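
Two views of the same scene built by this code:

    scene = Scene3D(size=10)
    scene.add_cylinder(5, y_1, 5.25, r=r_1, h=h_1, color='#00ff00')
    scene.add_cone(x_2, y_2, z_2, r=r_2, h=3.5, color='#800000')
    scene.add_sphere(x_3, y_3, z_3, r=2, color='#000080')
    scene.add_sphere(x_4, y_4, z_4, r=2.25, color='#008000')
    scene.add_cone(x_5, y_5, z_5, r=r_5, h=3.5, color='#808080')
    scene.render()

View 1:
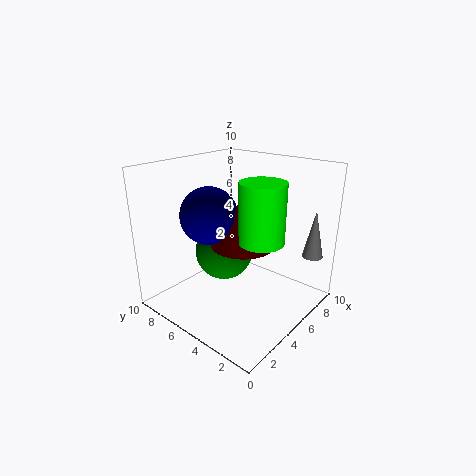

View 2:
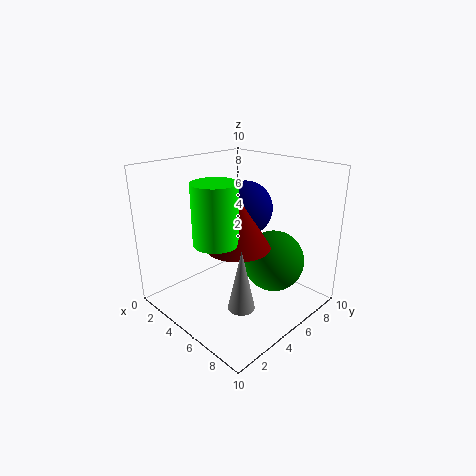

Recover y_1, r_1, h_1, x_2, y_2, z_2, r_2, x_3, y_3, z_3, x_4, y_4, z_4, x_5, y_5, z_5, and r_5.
y_1 = 3; r_1 = 1.5; h_1 = 4; x_2 = 5.25; y_2 = 4.75; z_2 = 4.5; r_2 = 2.25; x_3 = 4; y_3 = 6.75; z_3 = 6.5; x_4 = 6.25; y_4 = 7.5; z_4 = 2.75; x_5 = 9; y_5 = 1.25; z_5 = 3.25; r_5 = 0.75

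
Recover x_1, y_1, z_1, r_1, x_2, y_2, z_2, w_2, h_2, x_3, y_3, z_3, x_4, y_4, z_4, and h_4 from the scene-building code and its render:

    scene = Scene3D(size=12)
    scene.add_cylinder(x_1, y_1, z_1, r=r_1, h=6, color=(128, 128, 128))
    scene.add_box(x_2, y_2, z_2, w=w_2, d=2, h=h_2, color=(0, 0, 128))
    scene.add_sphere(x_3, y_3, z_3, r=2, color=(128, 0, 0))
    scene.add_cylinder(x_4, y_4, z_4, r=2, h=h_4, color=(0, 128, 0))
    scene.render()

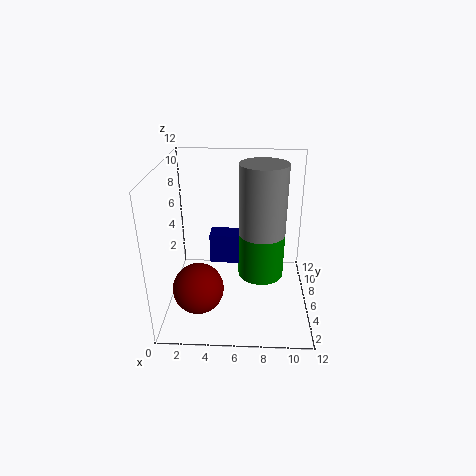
x_1 = 8, y_1 = 7, z_1 = 6, r_1 = 2, x_2 = 3, y_2 = 10, z_2 = 1, w_2 = 3, h_2 = 3, x_3 = 3, y_3 = 3, z_3 = 3, x_4 = 8, y_4 = 7, z_4 = 2, h_4 = 5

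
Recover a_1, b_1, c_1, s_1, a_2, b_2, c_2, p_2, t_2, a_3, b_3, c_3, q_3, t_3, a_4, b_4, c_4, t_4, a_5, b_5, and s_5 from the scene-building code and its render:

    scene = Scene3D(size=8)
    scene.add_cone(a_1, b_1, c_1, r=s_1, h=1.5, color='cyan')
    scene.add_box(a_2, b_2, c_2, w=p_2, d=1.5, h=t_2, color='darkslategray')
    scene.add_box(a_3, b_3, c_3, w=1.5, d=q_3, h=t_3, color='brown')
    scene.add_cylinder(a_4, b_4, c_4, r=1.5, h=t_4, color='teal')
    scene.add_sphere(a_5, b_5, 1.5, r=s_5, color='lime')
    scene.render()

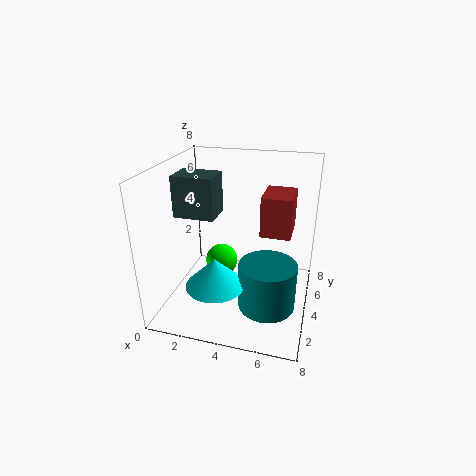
a_1 = 3.5, b_1 = 1.5, c_1 = 2.5, s_1 = 1.5, a_2 = 1.5, b_2 = 1.5, c_2 = 6, p_2 = 2, t_2 = 2, a_3 = 5.5, b_3 = 2.5, c_3 = 5, q_3 = 2, t_3 = 2, a_4 = 6, b_4 = 2.5, c_4 = 1, t_4 = 2.5, a_5 = 2.5, b_5 = 5.5, s_5 = 1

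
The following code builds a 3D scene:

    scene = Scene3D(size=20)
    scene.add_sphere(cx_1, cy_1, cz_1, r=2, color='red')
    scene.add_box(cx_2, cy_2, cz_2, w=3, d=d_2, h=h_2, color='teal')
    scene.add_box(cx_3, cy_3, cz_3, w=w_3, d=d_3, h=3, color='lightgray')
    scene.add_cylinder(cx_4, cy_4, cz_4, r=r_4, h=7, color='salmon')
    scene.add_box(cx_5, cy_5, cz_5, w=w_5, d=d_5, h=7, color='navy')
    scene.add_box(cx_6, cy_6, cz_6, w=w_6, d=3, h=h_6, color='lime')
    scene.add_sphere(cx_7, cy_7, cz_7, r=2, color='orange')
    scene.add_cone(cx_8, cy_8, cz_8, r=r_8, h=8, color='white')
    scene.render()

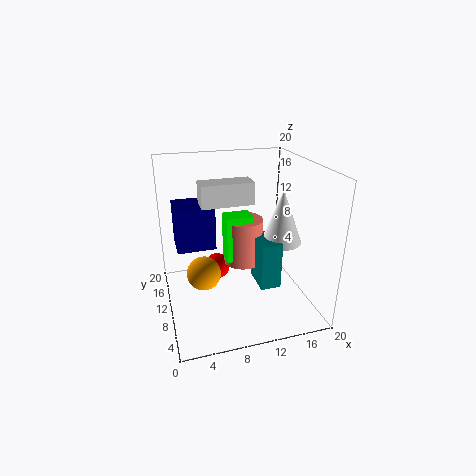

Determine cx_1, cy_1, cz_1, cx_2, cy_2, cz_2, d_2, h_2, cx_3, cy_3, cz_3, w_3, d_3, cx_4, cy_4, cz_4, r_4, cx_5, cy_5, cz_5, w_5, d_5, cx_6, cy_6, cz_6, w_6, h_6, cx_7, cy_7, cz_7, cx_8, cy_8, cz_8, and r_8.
cx_1 = 8
cy_1 = 15
cz_1 = 3
cx_2 = 13
cy_2 = 8
cz_2 = 2
d_2 = 5
h_2 = 7
cx_3 = 5
cy_3 = 9
cz_3 = 15
w_3 = 7
d_3 = 3
cx_4 = 12
cy_4 = 14
cz_4 = 4
r_4 = 3
cx_5 = 2
cy_5 = 15
cz_5 = 6
w_5 = 6
d_5 = 5
cx_6 = 9
cy_6 = 12
cz_6 = 5
w_6 = 4
h_6 = 7
cx_7 = 4
cy_7 = 4
cz_7 = 9
cx_8 = 17
cy_8 = 11
cz_8 = 8
r_8 = 3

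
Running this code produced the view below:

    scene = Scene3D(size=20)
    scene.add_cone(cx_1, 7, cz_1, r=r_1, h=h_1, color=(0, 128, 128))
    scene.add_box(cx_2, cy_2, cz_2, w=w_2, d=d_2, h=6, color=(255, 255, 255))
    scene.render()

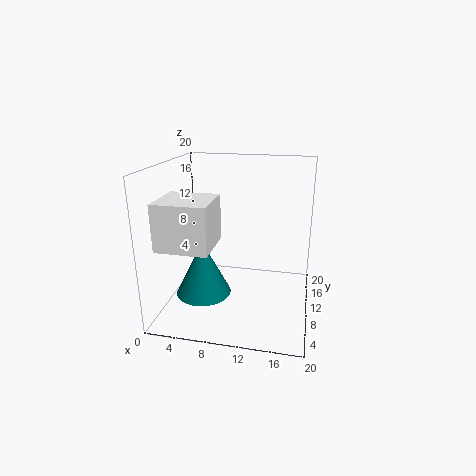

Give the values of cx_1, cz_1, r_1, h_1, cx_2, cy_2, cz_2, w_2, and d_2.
cx_1 = 5.75, cz_1 = 2.75, r_1 = 3.75, h_1 = 7.5, cx_2 = 1.25, cy_2 = 2, cz_2 = 10.5, w_2 = 6.75, d_2 = 6.5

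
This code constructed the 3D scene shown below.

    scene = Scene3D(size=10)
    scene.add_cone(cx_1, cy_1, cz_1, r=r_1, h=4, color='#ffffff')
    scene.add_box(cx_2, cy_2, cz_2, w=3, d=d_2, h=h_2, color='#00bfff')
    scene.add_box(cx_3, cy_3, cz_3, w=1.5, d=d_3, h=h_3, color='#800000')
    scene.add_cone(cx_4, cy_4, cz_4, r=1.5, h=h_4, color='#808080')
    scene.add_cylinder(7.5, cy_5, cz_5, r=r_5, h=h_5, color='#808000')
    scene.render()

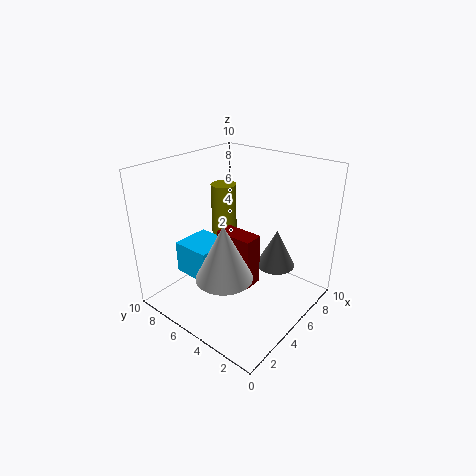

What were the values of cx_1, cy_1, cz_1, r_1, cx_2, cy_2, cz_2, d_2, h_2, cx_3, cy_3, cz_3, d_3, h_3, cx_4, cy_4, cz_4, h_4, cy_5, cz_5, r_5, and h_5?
cx_1 = 3.5, cy_1 = 5, cz_1 = 2.5, r_1 = 2, cx_2 = 3.5, cy_2 = 7, cz_2 = 1, d_2 = 3, h_2 = 2.5, cx_3 = 5.5, cy_3 = 4.5, cz_3 = 0.5, d_3 = 3, h_3 = 4, cx_4 = 8.5, cy_4 = 4, cz_4 = 1.5, h_4 = 3, cy_5 = 8.5, cz_5 = 3.5, r_5 = 1, h_5 = 4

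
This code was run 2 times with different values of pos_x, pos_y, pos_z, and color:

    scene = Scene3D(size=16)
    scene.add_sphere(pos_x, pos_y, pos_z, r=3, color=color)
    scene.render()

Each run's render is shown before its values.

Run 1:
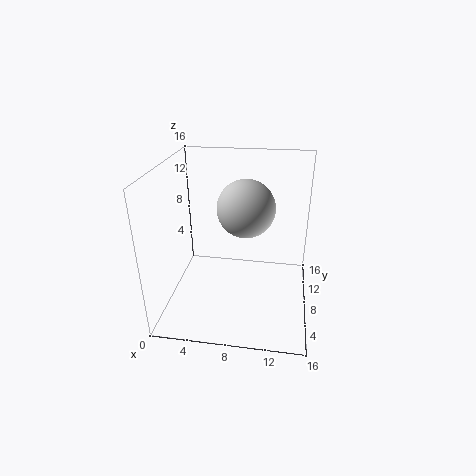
pos_x = 9
pos_y = 7
pos_z = 12
color = 'lightgray'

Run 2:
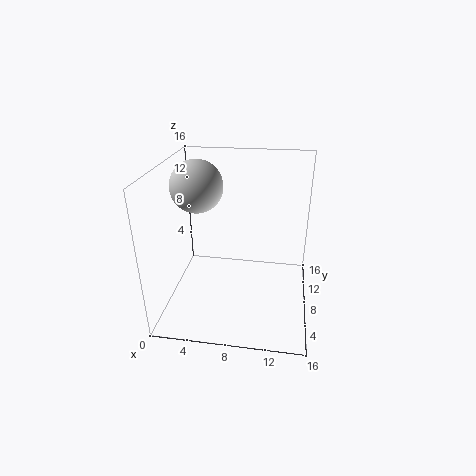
pos_x = 3
pos_y = 10
pos_z = 13
color = 'lightgray'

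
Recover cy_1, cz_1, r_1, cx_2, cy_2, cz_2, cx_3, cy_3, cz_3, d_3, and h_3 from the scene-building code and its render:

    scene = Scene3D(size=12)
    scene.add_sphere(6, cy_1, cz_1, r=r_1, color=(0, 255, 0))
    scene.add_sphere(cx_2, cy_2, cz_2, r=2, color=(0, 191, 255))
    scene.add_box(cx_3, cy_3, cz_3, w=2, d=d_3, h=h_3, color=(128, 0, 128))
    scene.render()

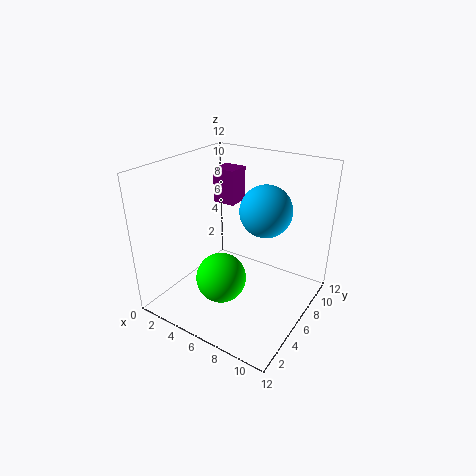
cy_1 = 3.5, cz_1 = 3.5, r_1 = 2, cx_2 = 8.5, cy_2 = 6, cz_2 = 9, cx_3 = 2.5, cy_3 = 7.5, cz_3 = 8, d_3 = 2, h_3 = 3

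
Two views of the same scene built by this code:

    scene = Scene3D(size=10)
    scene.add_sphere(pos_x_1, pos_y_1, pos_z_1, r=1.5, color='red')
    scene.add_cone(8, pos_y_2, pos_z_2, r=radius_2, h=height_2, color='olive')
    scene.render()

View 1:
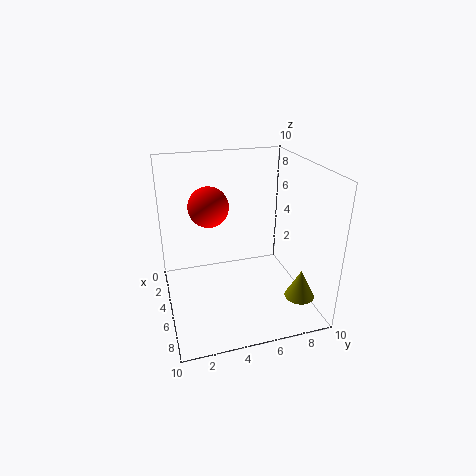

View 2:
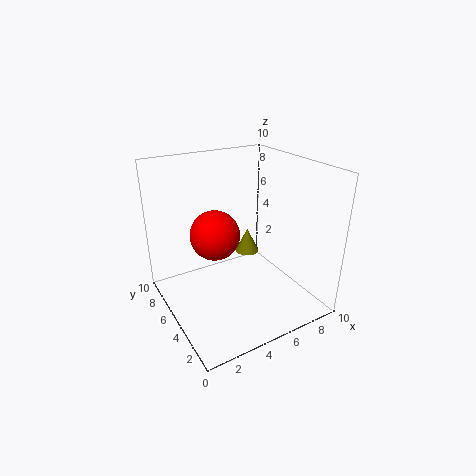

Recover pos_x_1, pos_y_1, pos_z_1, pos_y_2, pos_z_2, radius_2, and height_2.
pos_x_1 = 2.5
pos_y_1 = 3.5
pos_z_1 = 6.5
pos_y_2 = 8.5
pos_z_2 = 1.5
radius_2 = 1
height_2 = 2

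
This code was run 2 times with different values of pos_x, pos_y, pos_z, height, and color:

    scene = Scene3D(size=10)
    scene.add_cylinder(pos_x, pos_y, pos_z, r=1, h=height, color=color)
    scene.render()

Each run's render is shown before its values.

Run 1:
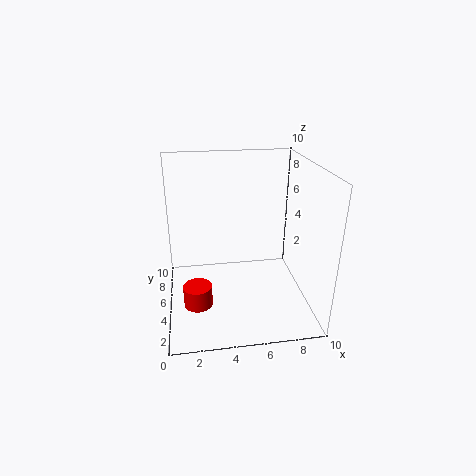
pos_x = 2
pos_y = 4
pos_z = 0.5
height = 1.5
color = 'red'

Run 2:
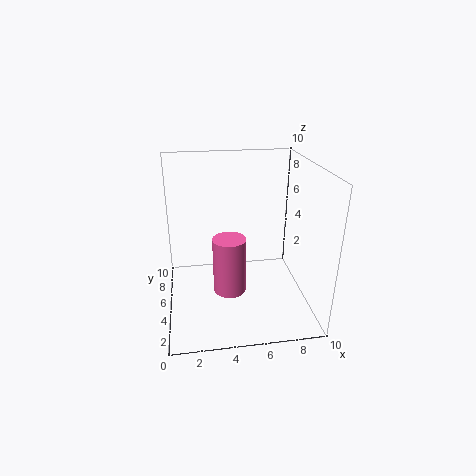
pos_x = 4
pos_y = 2
pos_z = 3
height = 3.5
color = 'hotpink'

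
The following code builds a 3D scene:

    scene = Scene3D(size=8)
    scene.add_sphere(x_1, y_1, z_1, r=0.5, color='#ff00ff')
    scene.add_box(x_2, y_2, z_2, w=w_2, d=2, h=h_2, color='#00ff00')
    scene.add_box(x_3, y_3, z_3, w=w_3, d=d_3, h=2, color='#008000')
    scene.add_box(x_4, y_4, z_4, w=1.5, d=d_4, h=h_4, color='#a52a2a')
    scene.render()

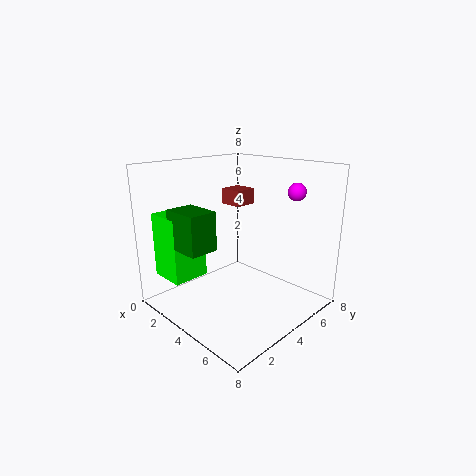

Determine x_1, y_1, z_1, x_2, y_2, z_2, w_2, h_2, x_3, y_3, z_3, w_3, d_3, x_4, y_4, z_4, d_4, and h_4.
x_1 = 6, y_1 = 6.5, z_1 = 6.5, x_2 = 1, y_2 = 0.5, z_2 = 2, w_2 = 2, h_2 = 3.5, x_3 = 2.5, y_3 = 0.5, z_3 = 4, w_3 = 2, d_3 = 1.5, x_4 = 0.5, y_4 = 6, z_4 = 5, d_4 = 1.5, h_4 = 1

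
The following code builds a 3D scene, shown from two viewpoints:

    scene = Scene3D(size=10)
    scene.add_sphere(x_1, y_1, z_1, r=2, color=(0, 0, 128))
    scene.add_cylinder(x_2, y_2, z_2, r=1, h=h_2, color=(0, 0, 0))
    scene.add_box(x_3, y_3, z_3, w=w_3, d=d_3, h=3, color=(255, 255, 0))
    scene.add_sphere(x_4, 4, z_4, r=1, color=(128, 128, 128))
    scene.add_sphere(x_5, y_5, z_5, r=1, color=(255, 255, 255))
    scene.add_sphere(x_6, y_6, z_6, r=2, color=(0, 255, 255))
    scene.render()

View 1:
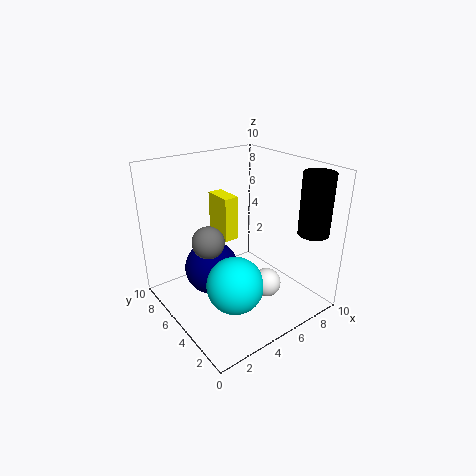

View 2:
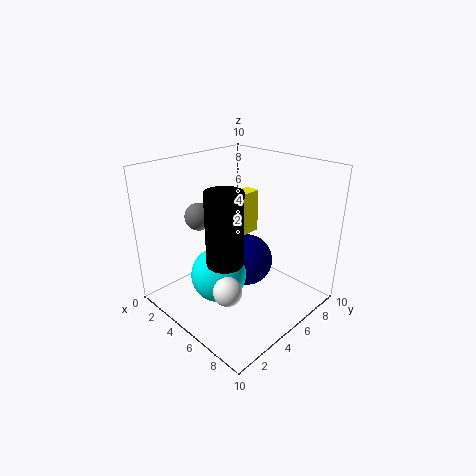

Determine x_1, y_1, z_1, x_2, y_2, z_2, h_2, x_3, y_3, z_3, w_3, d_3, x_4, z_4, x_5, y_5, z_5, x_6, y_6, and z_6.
x_1 = 4
y_1 = 7
z_1 = 2
x_2 = 8
y_2 = 1
z_2 = 6
h_2 = 4
x_3 = 4
y_3 = 5
z_3 = 5
w_3 = 1
d_3 = 2
x_4 = 2
z_4 = 6
x_5 = 6
y_5 = 3
z_5 = 2
x_6 = 4
y_6 = 4
z_6 = 2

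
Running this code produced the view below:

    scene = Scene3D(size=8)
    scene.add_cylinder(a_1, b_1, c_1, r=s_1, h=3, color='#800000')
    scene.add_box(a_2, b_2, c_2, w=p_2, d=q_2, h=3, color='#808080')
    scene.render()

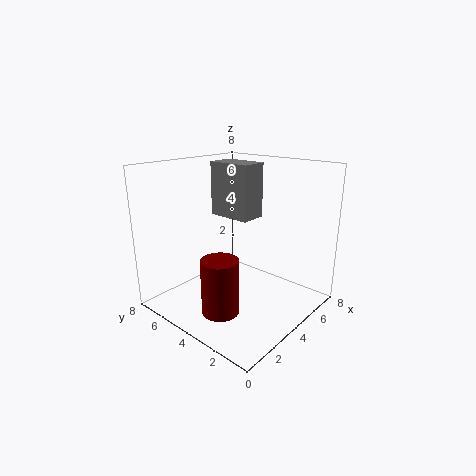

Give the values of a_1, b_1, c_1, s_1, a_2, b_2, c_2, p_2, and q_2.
a_1 = 2
b_1 = 3.5
c_1 = 0.5
s_1 = 1
a_2 = 4
b_2 = 3.5
c_2 = 5
p_2 = 1.5
q_2 = 2.5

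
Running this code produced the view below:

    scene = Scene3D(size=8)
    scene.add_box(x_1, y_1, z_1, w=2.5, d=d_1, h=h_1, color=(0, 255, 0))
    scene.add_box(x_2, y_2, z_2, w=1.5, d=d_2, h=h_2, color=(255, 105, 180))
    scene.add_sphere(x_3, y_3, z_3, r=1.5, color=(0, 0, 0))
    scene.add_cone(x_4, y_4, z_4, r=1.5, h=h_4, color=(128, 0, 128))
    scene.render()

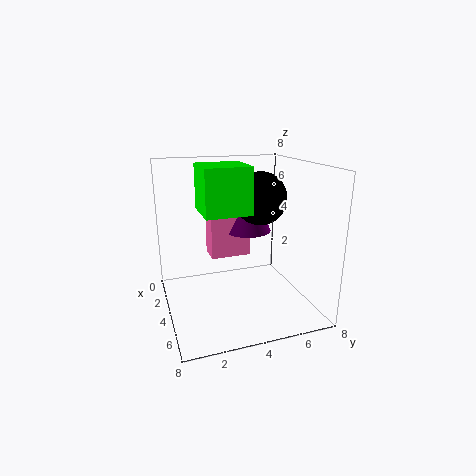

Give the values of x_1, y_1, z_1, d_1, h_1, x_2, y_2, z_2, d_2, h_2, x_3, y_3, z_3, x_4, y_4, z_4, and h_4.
x_1 = 2.5
y_1 = 2
z_1 = 5.5
d_1 = 2.5
h_1 = 2.5
x_2 = 0.5
y_2 = 3
z_2 = 2
d_2 = 2.5
h_2 = 3.5
x_3 = 3.5
y_3 = 5.5
z_3 = 6
x_4 = 1.5
y_4 = 5.5
z_4 = 3.5
h_4 = 3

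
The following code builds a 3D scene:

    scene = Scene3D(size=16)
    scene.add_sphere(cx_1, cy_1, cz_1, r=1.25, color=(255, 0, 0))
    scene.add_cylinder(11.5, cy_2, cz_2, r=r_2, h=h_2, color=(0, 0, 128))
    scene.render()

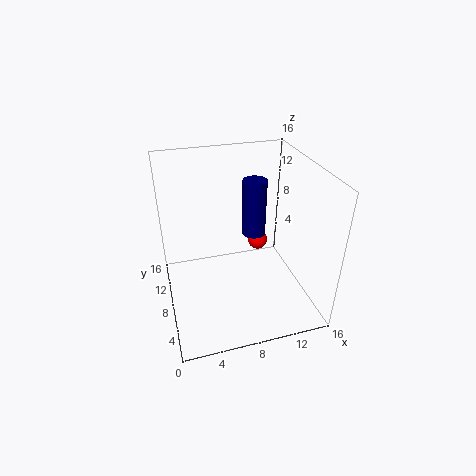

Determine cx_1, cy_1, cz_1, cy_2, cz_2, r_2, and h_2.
cx_1 = 12; cy_1 = 12.5; cz_1 = 4.25; cy_2 = 12.75; cz_2 = 5.25; r_2 = 1.5; h_2 = 7.25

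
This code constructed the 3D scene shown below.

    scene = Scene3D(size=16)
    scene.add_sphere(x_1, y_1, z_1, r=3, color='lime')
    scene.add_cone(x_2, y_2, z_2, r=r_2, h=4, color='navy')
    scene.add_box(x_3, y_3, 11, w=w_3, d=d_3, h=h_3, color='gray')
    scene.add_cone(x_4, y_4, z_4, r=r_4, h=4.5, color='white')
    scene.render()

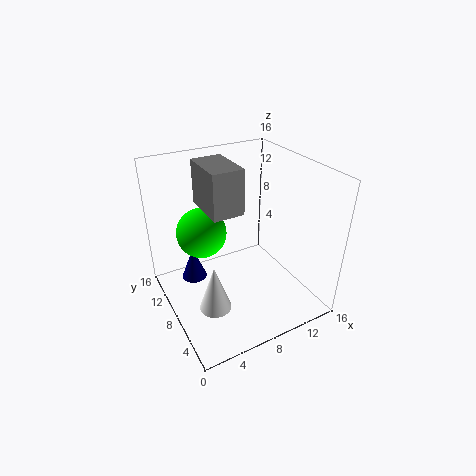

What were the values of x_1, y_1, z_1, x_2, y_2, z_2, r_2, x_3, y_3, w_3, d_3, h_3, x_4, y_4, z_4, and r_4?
x_1 = 5.5, y_1 = 12.5, z_1 = 7, x_2 = 4, y_2 = 12, z_2 = 1.5, r_2 = 1.5, x_3 = 5, y_3 = 7.5, w_3 = 3.5, d_3 = 5.5, h_3 = 5, x_4 = 2.5, y_4 = 2.5, z_4 = 5, r_4 = 1.5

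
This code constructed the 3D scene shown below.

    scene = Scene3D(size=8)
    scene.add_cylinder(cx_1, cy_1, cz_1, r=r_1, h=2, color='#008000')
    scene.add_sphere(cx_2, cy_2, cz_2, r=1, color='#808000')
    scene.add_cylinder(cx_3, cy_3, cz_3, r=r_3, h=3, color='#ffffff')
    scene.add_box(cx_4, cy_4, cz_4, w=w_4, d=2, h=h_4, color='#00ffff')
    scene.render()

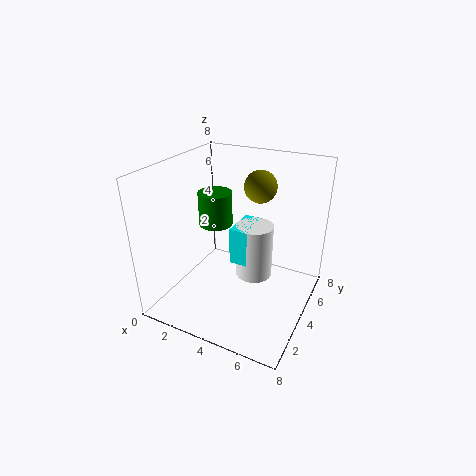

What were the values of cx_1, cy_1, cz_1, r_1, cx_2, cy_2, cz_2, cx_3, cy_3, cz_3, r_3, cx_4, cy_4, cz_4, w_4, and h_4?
cx_1 = 2, cy_1 = 5, cz_1 = 4, r_1 = 1, cx_2 = 4, cy_2 = 7, cz_2 = 6, cx_3 = 5, cy_3 = 4, cz_3 = 2, r_3 = 1, cx_4 = 4, cy_4 = 3, cz_4 = 3, w_4 = 1, h_4 = 2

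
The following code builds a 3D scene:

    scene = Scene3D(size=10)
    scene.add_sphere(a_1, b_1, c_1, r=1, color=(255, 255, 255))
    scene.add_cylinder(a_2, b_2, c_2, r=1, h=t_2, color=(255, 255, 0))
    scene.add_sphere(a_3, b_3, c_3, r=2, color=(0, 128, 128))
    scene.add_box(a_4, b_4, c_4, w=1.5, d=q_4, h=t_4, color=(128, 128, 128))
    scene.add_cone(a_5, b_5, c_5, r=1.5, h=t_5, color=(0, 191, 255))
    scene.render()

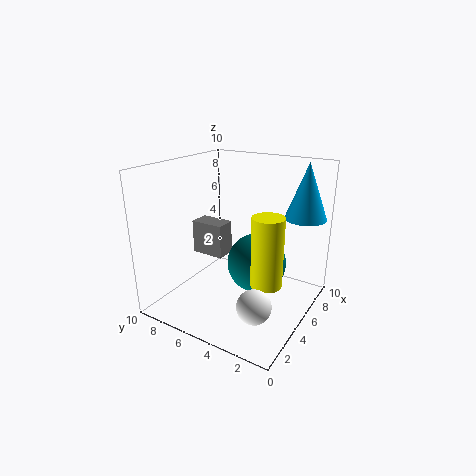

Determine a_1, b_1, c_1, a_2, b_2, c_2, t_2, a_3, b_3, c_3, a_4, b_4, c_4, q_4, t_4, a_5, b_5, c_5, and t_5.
a_1 = 1; b_1 = 1.5; c_1 = 3; a_2 = 3.5; b_2 = 2; c_2 = 3; t_2 = 4.5; a_3 = 5; b_3 = 3.5; c_3 = 3.5; a_4 = 5; b_4 = 6.5; c_4 = 3; q_4 = 2.5; t_4 = 2.5; a_5 = 8.5; b_5 = 1.5; c_5 = 6; t_5 = 4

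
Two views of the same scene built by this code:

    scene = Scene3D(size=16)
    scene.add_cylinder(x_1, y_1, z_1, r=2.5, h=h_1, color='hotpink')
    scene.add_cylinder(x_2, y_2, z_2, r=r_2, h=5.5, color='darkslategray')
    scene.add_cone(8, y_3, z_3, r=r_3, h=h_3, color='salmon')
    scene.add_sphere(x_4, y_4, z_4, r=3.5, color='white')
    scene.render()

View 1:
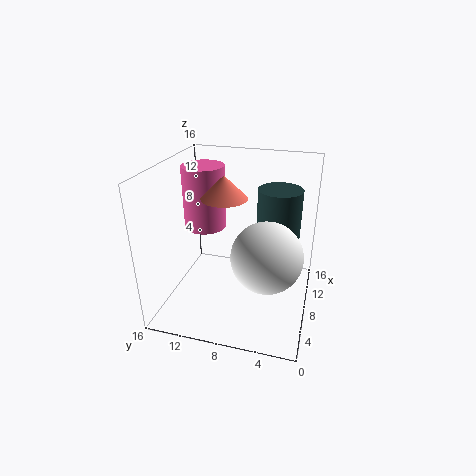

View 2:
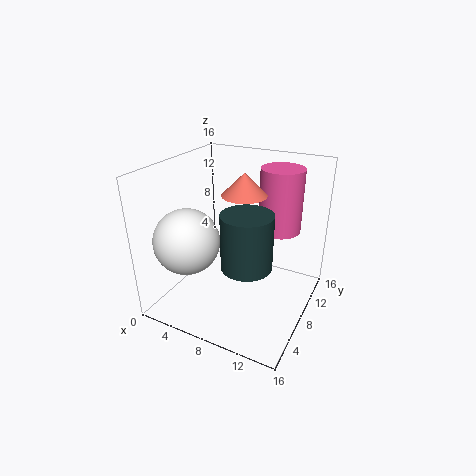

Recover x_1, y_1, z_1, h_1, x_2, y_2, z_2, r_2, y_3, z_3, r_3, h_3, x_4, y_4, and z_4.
x_1 = 11, y_1 = 13, z_1 = 7.5, h_1 = 7.5, x_2 = 11, y_2 = 4, z_2 = 7.5, r_2 = 2.5, y_3 = 9.5, z_3 = 12.5, r_3 = 2.5, h_3 = 2.5, x_4 = 4, y_4 = 4, z_4 = 8.5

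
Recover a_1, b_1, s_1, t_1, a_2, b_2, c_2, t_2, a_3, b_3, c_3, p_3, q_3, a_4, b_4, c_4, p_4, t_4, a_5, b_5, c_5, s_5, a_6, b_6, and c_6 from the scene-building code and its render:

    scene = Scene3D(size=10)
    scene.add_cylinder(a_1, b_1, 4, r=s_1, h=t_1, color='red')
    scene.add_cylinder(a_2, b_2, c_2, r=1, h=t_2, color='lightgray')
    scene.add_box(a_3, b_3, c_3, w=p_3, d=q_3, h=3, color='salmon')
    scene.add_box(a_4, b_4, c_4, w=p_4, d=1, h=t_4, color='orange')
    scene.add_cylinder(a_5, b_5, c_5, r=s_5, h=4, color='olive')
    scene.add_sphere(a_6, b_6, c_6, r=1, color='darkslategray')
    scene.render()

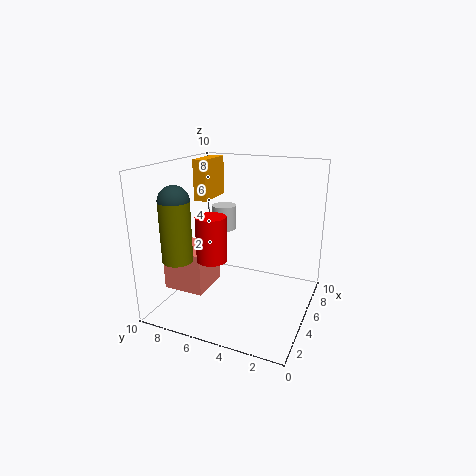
a_1 = 3, b_1 = 6, s_1 = 1, t_1 = 3, a_2 = 9, b_2 = 8, c_2 = 4, t_2 = 2, a_3 = 3, b_3 = 7, c_3 = 1, p_3 = 3, q_3 = 3, a_4 = 6, b_4 = 8, c_4 = 7, p_4 = 3, t_4 = 3, a_5 = 2, b_5 = 8, c_5 = 4, s_5 = 1, a_6 = 2, b_6 = 8, c_6 = 8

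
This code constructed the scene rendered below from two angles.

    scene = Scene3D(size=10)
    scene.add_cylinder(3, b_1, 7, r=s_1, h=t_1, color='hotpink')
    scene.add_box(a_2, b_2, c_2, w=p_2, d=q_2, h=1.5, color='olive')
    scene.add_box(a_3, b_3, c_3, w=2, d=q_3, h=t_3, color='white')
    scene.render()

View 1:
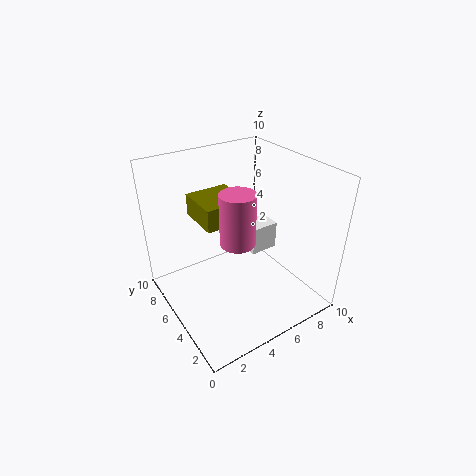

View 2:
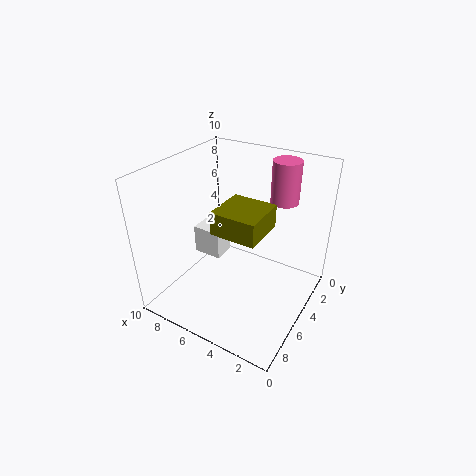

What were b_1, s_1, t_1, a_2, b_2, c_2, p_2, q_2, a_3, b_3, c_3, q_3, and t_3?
b_1 = 2; s_1 = 1; t_1 = 3; a_2 = 2.5; b_2 = 4.5; c_2 = 6.5; p_2 = 3; q_2 = 3; a_3 = 6; b_3 = 4.5; c_3 = 3.5; q_3 = 1.5; t_3 = 2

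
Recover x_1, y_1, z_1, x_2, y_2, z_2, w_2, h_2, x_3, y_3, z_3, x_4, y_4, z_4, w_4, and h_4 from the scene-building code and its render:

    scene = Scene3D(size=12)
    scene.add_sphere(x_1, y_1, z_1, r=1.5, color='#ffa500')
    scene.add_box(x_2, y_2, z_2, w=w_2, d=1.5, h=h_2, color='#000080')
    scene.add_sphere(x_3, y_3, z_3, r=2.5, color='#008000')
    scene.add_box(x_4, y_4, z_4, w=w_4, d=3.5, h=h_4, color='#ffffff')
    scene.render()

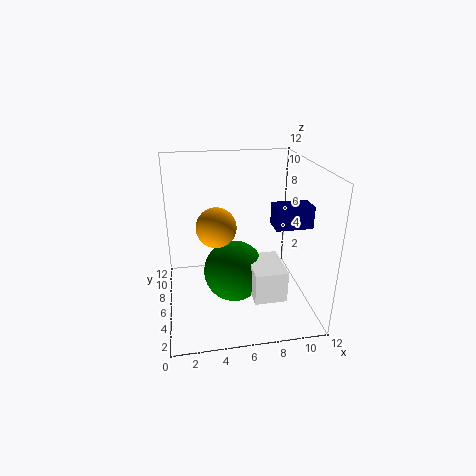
x_1 = 4; y_1 = 4; z_1 = 8; x_2 = 7.5; y_2 = 0.5; z_2 = 9; w_2 = 2.5; h_2 = 1.5; x_3 = 5.5; y_3 = 5; z_3 = 3.5; x_4 = 6.5; y_4 = 1.5; z_4 = 2.5; w_4 = 2.5; h_4 = 2.5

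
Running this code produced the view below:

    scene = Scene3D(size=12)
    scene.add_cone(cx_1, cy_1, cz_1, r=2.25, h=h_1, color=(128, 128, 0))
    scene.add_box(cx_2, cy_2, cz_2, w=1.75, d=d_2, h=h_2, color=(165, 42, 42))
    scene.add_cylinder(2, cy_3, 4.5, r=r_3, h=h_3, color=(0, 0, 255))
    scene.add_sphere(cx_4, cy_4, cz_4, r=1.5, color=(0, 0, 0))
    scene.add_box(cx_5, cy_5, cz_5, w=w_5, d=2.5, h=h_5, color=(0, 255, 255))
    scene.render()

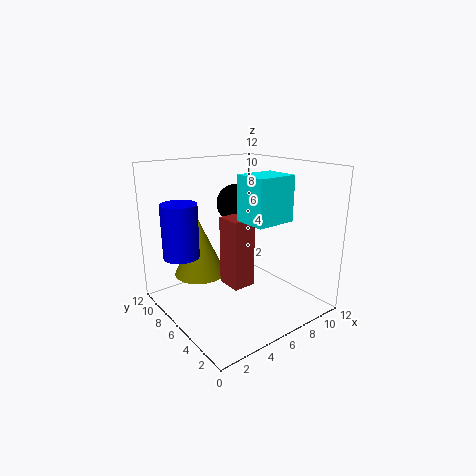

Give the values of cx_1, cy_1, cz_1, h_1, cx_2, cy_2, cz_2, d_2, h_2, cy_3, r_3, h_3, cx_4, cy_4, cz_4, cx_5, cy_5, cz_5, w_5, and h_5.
cx_1 = 4; cy_1 = 9; cz_1 = 2.25; h_1 = 5; cx_2 = 3.5; cy_2 = 3; cz_2 = 3.25; d_2 = 2; h_2 = 5.25; cy_3 = 8.5; r_3 = 1.5; h_3 = 4.5; cx_4 = 5.75; cy_4 = 6; cz_4 = 9; cx_5 = 4; cy_5 = 1; cz_5 = 8.5; w_5 = 3; h_5 = 3.25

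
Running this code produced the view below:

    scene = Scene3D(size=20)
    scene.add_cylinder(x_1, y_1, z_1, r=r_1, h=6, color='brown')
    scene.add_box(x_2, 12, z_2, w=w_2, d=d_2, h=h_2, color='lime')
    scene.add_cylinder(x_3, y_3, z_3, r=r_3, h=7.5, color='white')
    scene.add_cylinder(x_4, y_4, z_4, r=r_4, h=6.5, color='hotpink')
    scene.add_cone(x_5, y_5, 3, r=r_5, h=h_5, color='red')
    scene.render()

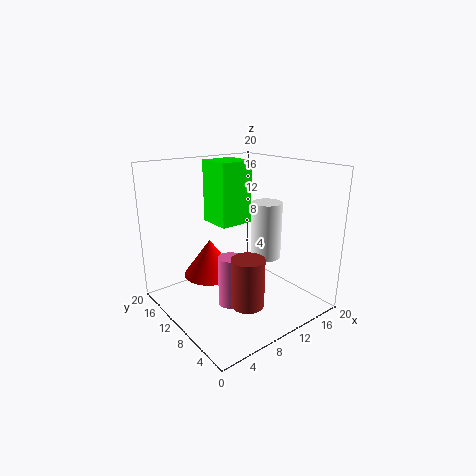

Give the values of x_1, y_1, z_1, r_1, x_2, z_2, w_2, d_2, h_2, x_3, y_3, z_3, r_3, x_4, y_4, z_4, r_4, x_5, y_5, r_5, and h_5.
x_1 = 6
y_1 = 3
z_1 = 4.5
r_1 = 2
x_2 = 9
z_2 = 11
w_2 = 5
d_2 = 5
h_2 = 9
x_3 = 12
y_3 = 6.5
z_3 = 8
r_3 = 2
x_4 = 6
y_4 = 6.5
z_4 = 3
r_4 = 1.5
x_5 = 8.5
y_5 = 15
r_5 = 4
h_5 = 5.5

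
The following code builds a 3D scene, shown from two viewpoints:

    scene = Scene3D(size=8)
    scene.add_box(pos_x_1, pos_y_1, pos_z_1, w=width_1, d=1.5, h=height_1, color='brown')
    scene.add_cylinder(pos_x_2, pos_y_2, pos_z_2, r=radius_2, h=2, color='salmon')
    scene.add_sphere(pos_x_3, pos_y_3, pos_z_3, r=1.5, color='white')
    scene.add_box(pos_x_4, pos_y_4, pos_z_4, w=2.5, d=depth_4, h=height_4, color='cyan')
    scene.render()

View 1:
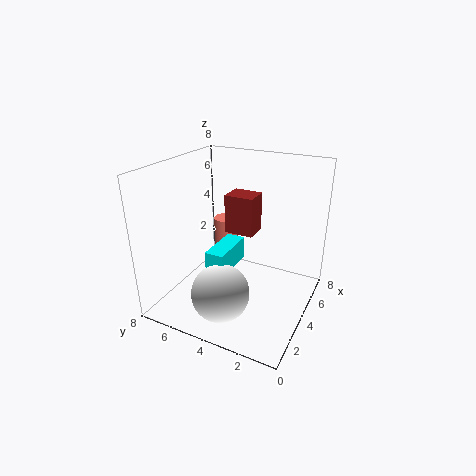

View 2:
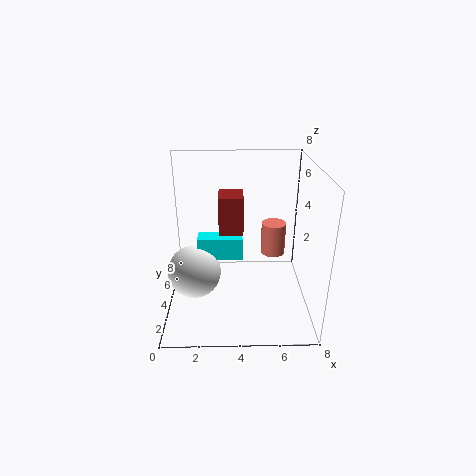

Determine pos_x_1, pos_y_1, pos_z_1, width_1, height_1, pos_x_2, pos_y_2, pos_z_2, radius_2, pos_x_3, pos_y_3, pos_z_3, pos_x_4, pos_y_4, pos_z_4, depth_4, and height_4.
pos_x_1 = 3, pos_y_1 = 2.75, pos_z_1 = 4.75, width_1 = 1.25, height_1 = 2, pos_x_2 = 6.25, pos_y_2 = 6, pos_z_2 = 2, radius_2 = 0.75, pos_x_3 = 1.5, pos_y_3 = 3.75, pos_z_3 = 2, pos_x_4 = 1.75, pos_y_4 = 3.75, pos_z_4 = 2.75, depth_4 = 1, height_4 = 1.25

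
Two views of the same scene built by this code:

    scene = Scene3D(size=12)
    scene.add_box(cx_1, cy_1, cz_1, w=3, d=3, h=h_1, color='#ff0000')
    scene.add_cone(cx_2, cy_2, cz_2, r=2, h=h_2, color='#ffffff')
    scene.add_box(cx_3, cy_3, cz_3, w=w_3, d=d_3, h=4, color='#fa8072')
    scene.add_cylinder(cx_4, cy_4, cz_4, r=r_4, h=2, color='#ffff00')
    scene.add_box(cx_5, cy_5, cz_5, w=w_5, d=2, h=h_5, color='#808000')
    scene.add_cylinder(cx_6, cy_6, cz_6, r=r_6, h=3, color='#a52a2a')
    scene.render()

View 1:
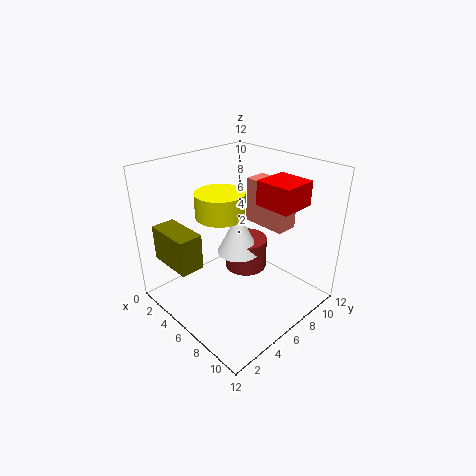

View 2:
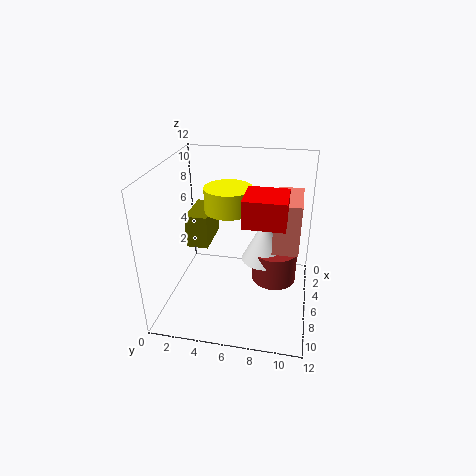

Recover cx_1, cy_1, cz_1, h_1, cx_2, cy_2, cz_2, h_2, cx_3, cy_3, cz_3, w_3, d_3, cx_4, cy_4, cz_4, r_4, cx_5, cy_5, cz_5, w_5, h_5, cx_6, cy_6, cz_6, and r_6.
cx_1 = 7; cy_1 = 7; cz_1 = 9; h_1 = 2; cx_2 = 4; cy_2 = 8; cz_2 = 3; h_2 = 4; cx_3 = 4; cy_3 = 9; cz_3 = 6; w_3 = 4; d_3 = 2; cx_4 = 5; cy_4 = 5; cz_4 = 8; r_4 = 2; cx_5 = 1; cy_5 = 1; cz_5 = 4; w_5 = 4; h_5 = 3; cx_6 = 4; cy_6 = 9; cz_6 = 1; r_6 = 2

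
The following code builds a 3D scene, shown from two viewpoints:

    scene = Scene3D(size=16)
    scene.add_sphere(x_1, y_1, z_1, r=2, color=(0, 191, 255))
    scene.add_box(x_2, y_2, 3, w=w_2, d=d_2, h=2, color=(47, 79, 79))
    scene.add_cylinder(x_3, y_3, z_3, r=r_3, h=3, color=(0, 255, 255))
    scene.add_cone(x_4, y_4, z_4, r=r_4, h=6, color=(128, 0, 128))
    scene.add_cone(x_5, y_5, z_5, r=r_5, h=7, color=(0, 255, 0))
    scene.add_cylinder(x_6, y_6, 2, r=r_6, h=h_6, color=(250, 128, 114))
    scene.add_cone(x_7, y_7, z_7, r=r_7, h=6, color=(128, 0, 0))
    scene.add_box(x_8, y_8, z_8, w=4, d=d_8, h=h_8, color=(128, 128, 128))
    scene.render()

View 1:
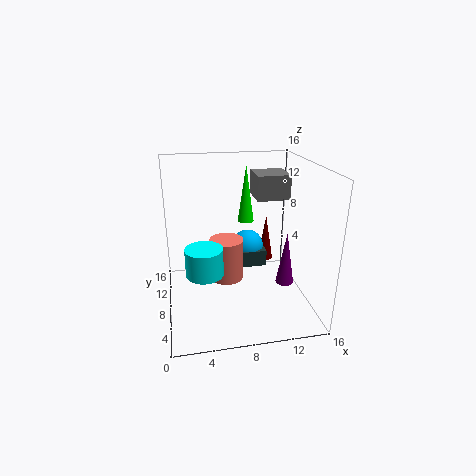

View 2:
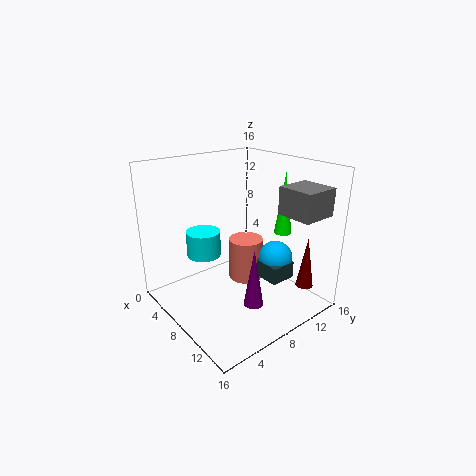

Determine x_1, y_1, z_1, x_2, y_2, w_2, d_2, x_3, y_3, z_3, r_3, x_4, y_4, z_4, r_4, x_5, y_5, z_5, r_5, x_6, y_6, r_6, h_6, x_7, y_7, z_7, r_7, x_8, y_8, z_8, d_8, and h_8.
x_1 = 10, y_1 = 12, z_1 = 5, x_2 = 8, y_2 = 10, w_2 = 4, d_2 = 3, x_3 = 4, y_3 = 6, z_3 = 5, r_3 = 2, x_4 = 13, y_4 = 6, z_4 = 3, r_4 = 1, x_5 = 10, y_5 = 13, z_5 = 8, r_5 = 1, x_6 = 7, y_6 = 10, r_6 = 2, h_6 = 5, x_7 = 13, y_7 = 14, z_7 = 2, r_7 = 1, x_8 = 11, y_8 = 11, z_8 = 11, d_8 = 4, h_8 = 3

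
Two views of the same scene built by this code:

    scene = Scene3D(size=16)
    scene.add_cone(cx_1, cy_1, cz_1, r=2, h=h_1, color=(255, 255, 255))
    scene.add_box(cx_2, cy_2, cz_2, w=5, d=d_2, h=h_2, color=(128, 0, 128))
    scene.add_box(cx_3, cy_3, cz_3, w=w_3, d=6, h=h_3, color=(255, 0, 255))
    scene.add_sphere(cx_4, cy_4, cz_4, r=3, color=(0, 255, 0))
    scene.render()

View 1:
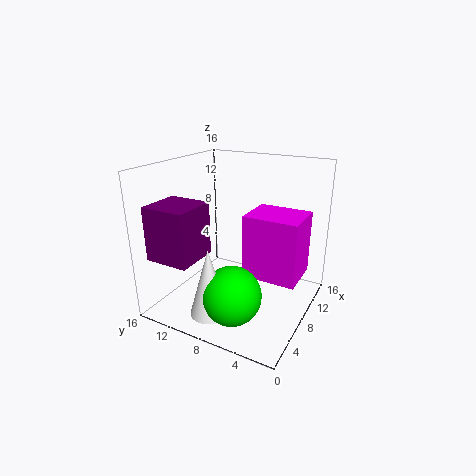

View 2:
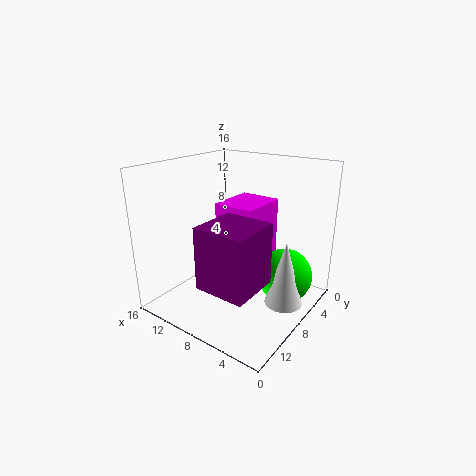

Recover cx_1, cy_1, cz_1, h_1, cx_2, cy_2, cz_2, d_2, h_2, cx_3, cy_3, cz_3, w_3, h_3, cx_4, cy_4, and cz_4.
cx_1 = 2, cy_1 = 8, cz_1 = 2, h_1 = 7, cx_2 = 2, cy_2 = 11, cz_2 = 6, d_2 = 5, h_2 = 6, cx_3 = 7, cy_3 = 1, cz_3 = 4, w_3 = 5, h_3 = 7, cx_4 = 3, cy_4 = 6, cz_4 = 4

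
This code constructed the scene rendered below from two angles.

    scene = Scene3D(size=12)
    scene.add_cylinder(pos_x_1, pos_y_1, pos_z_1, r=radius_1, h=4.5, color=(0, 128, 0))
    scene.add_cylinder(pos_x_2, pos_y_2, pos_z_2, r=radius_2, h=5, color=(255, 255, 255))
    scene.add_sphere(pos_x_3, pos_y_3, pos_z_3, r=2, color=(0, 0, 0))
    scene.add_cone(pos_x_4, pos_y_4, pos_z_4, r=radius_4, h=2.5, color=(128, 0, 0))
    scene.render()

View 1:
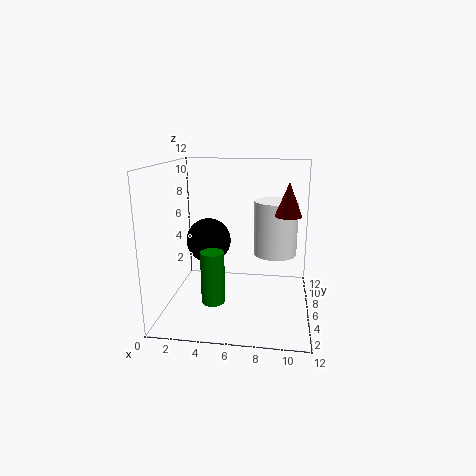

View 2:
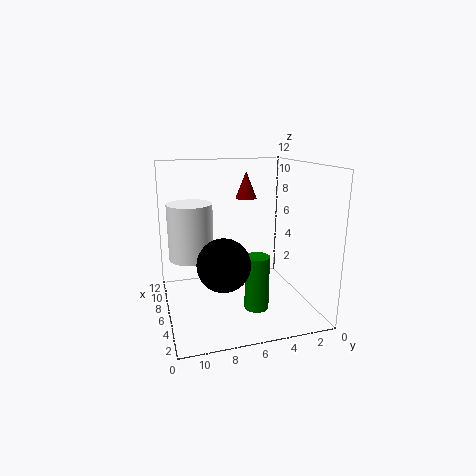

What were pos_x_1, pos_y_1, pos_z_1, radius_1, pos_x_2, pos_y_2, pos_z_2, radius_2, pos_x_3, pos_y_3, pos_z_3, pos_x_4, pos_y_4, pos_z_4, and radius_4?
pos_x_1 = 4
pos_y_1 = 5
pos_z_1 = 0.5
radius_1 = 1
pos_x_2 = 9
pos_y_2 = 9.5
pos_z_2 = 3.5
radius_2 = 2
pos_x_3 = 3
pos_y_3 = 8
pos_z_3 = 5
pos_x_4 = 10
pos_y_4 = 4
pos_z_4 = 8.5
radius_4 = 1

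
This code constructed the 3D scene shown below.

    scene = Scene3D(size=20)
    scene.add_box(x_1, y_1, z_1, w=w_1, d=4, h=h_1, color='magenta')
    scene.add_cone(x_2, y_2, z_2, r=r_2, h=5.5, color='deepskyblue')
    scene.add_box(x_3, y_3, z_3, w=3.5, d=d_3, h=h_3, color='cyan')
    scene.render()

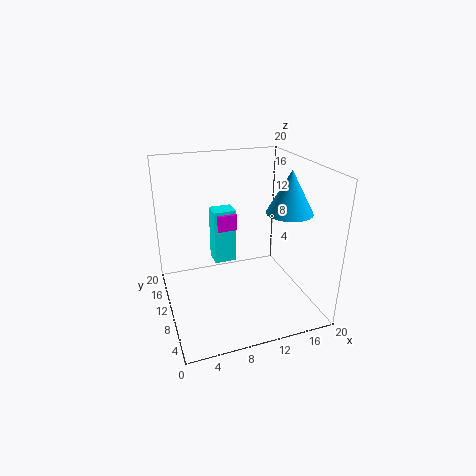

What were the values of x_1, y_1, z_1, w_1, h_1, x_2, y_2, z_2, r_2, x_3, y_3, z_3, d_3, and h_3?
x_1 = 8.5, y_1 = 14.5, z_1 = 9, w_1 = 3, h_1 = 2.5, x_2 = 15.5, y_2 = 6, z_2 = 14.5, r_2 = 3, x_3 = 8, y_3 = 15, z_3 = 3.5, d_3 = 3, h_3 = 8.5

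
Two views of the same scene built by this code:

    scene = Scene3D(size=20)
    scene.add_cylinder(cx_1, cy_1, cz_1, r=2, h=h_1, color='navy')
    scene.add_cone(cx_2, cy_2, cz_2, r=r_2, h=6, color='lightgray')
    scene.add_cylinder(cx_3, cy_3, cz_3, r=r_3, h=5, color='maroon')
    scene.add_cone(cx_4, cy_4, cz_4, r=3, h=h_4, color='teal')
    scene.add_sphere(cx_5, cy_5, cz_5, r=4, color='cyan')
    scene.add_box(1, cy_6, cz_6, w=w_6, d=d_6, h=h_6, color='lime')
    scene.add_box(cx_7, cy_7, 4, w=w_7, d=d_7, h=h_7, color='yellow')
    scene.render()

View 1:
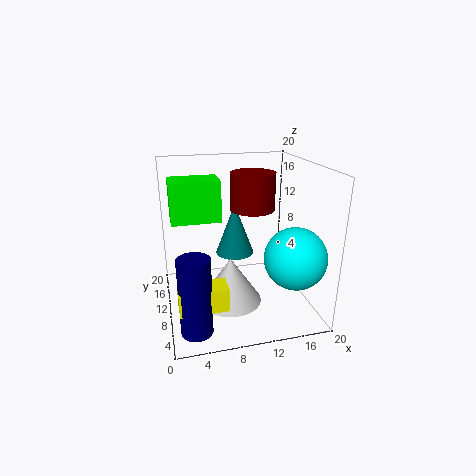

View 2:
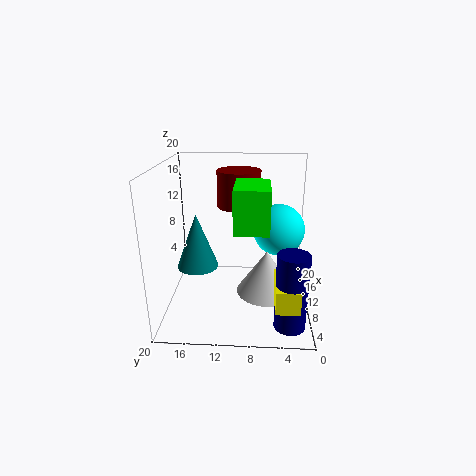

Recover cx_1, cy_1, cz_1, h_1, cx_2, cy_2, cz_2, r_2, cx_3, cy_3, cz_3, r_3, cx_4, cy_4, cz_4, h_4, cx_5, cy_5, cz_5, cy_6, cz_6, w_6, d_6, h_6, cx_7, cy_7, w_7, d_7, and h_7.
cx_1 = 3; cy_1 = 3; cz_1 = 1; h_1 = 10; cx_2 = 8; cy_2 = 6; cz_2 = 3; r_2 = 4; cx_3 = 12; cy_3 = 10; cz_3 = 14; r_3 = 3; cx_4 = 11; cy_4 = 16; cz_4 = 5; h_4 = 8; cx_5 = 16; cy_5 = 4; cz_5 = 9; cy_6 = 6; cz_6 = 14; w_6 = 6; d_6 = 4; h_6 = 5; cx_7 = 1; cy_7 = 2; w_7 = 6; d_7 = 3; h_7 = 3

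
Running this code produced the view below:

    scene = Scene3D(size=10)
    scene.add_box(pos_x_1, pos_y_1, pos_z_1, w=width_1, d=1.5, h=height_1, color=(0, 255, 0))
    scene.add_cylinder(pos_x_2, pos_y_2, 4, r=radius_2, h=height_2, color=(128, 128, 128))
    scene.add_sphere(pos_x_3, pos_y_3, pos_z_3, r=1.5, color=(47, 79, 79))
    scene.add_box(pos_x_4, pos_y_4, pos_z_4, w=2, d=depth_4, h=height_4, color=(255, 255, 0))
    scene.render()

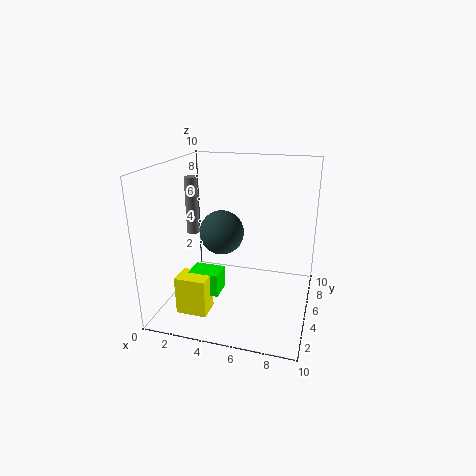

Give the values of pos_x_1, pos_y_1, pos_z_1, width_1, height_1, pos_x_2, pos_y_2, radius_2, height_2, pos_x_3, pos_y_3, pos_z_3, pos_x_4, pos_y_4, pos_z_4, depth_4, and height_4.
pos_x_1 = 2.5; pos_y_1 = 2; pos_z_1 = 2; width_1 = 2; height_1 = 1.5; pos_x_2 = 0.5; pos_y_2 = 7.5; radius_2 = 0.5; height_2 = 4.5; pos_x_3 = 4; pos_y_3 = 4.5; pos_z_3 = 5.5; pos_x_4 = 2; pos_y_4 = 1; pos_z_4 = 1; depth_4 = 1.5; height_4 = 2.5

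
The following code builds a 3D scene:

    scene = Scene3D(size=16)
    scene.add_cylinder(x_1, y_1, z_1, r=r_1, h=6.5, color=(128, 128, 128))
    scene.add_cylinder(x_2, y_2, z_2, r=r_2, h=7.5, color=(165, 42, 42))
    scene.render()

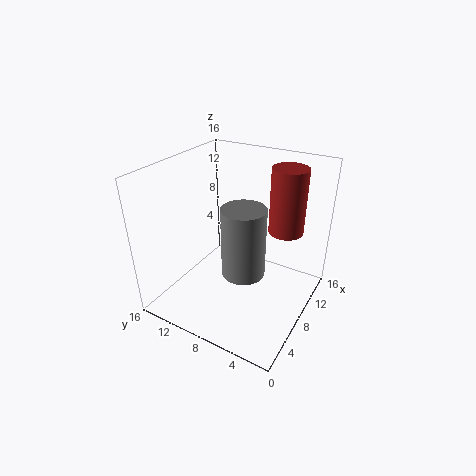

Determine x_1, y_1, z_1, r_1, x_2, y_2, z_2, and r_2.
x_1 = 3
y_1 = 4.5
z_1 = 8
r_1 = 2
x_2 = 12
y_2 = 4
z_2 = 8
r_2 = 2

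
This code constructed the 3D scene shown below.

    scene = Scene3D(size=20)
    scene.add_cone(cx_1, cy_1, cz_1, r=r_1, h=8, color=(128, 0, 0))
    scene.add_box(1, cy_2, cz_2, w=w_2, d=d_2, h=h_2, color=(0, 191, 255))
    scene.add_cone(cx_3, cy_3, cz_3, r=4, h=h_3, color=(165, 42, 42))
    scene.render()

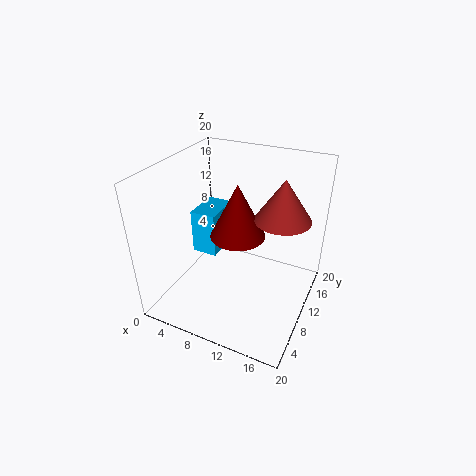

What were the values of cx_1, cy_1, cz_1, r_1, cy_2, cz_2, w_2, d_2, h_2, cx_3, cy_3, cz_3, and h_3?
cx_1 = 9, cy_1 = 12, cz_1 = 9, r_1 = 4, cy_2 = 12, cz_2 = 4, w_2 = 4, d_2 = 6, h_2 = 7, cx_3 = 15, cy_3 = 14, cz_3 = 12, h_3 = 6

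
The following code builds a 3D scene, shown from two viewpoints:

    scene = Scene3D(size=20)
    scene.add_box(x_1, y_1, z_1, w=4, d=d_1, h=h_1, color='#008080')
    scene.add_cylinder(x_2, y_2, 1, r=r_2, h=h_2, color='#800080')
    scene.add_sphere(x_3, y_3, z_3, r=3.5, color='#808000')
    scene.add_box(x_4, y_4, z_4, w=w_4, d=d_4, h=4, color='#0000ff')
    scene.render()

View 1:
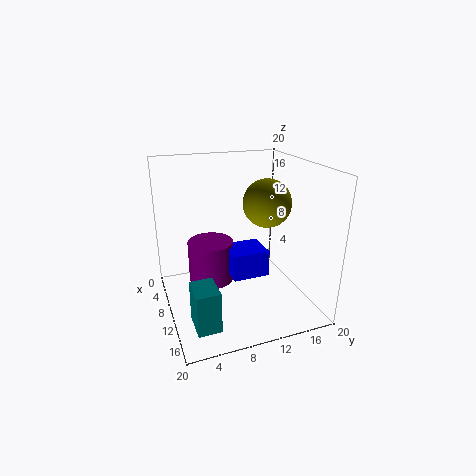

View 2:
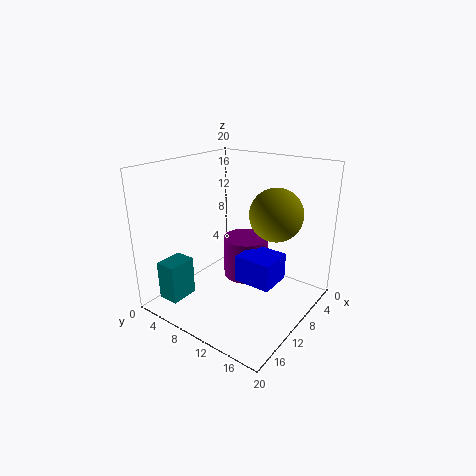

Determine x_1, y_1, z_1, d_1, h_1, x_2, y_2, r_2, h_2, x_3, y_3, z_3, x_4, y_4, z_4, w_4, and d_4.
x_1 = 14
y_1 = 2
z_1 = 1.5
d_1 = 3
h_1 = 5.5
x_2 = 4.5
y_2 = 7.5
r_2 = 3.5
h_2 = 6.5
x_3 = 8.5
y_3 = 15
z_3 = 14
x_4 = 5
y_4 = 9.5
z_4 = 3
w_4 = 5
d_4 = 5.5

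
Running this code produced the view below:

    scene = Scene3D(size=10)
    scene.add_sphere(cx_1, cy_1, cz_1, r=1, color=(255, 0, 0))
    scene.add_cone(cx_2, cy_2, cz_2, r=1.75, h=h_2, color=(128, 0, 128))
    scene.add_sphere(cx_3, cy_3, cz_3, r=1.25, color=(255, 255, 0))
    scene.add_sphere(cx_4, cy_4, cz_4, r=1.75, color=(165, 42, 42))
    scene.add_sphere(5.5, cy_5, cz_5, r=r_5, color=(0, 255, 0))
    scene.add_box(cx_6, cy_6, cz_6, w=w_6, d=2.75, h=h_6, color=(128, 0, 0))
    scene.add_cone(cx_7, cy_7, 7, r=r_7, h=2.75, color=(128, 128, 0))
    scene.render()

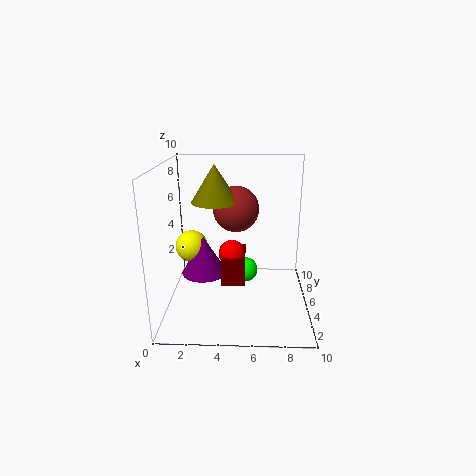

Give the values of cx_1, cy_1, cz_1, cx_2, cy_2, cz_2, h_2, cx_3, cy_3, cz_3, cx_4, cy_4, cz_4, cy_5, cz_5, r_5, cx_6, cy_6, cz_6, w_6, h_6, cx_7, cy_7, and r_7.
cx_1 = 4.5; cy_1 = 6.25; cz_1 = 3.25; cx_2 = 2.25; cy_2 = 7; cz_2 = 1.25; h_2 = 3; cx_3 = 1.25; cy_3 = 7.5; cz_3 = 3.25; cx_4 = 4.75; cy_4 = 7.75; cz_4 = 6.25; cy_5 = 8; cz_5 = 1; r_5 = 1; cx_6 = 3.75; cy_6 = 5.25; cz_6 = 1; w_6 = 1.75; h_6 = 2.25; cx_7 = 3.25; cy_7 = 7; r_7 = 1.75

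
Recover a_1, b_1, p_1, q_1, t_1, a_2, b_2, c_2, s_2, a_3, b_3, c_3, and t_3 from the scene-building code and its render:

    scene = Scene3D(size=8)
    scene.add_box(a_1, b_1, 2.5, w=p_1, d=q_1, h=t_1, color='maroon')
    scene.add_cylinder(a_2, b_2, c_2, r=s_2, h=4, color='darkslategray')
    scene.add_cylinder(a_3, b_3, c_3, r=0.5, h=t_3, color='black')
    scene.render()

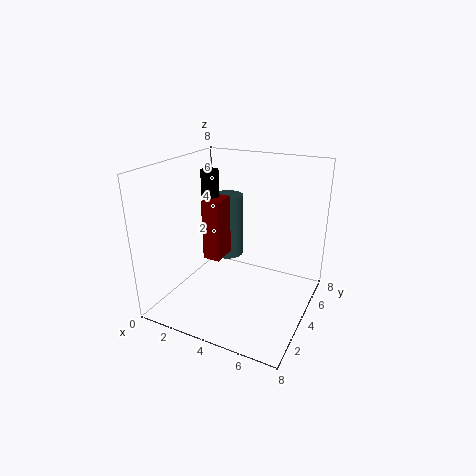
a_1 = 2, b_1 = 3.5, p_1 = 1, q_1 = 1.5, t_1 = 3.5, a_2 = 2, b_2 = 6.5, c_2 = 1.5, s_2 = 1, a_3 = 2, b_3 = 4.5, c_3 = 6, t_3 = 1.5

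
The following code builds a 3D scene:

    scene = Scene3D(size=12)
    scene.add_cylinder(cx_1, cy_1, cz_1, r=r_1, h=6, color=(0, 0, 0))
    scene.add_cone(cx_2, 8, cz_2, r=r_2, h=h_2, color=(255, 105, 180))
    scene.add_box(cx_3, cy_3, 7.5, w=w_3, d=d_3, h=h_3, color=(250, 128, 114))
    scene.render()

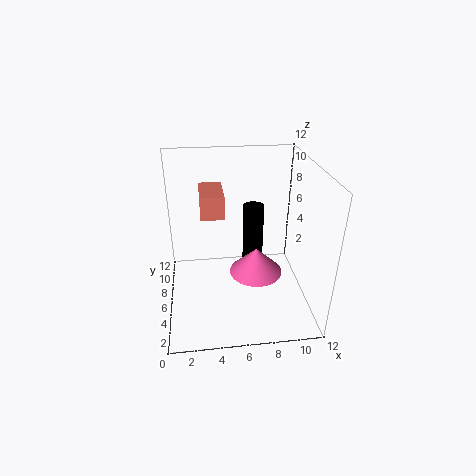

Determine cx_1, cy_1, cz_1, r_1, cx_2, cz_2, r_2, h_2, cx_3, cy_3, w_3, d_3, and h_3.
cx_1 = 8; cy_1 = 10; cz_1 = 1; r_1 = 1; cx_2 = 8; cz_2 = 1; r_2 = 2.5; h_2 = 2.5; cx_3 = 3; cy_3 = 6.5; w_3 = 2; d_3 = 3.5; h_3 = 2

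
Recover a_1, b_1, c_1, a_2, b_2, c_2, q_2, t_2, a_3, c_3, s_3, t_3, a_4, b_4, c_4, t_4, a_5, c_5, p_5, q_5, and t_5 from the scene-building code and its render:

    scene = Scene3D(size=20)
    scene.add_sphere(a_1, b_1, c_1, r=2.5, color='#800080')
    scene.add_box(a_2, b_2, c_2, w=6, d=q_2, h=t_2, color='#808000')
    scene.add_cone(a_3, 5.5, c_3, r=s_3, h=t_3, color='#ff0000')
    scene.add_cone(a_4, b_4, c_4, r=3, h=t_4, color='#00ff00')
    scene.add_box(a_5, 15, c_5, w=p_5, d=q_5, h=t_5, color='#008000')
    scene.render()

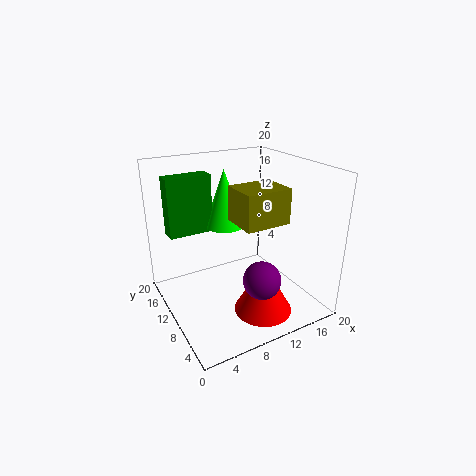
a_1 = 10.5; b_1 = 4.5; c_1 = 6; a_2 = 8; b_2 = 4; c_2 = 13.5; q_2 = 5; t_2 = 4.5; a_3 = 11.5; c_3 = 0.5; s_3 = 4; t_3 = 7; a_4 = 10.5; b_4 = 15; c_4 = 10; t_4 = 8.5; a_5 = 2; c_5 = 9.5; p_5 = 6.5; q_5 = 2.5; t_5 = 8.5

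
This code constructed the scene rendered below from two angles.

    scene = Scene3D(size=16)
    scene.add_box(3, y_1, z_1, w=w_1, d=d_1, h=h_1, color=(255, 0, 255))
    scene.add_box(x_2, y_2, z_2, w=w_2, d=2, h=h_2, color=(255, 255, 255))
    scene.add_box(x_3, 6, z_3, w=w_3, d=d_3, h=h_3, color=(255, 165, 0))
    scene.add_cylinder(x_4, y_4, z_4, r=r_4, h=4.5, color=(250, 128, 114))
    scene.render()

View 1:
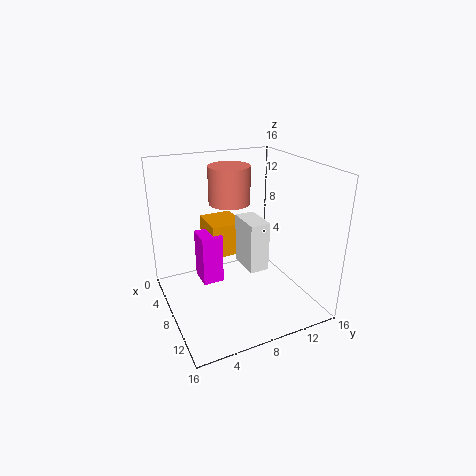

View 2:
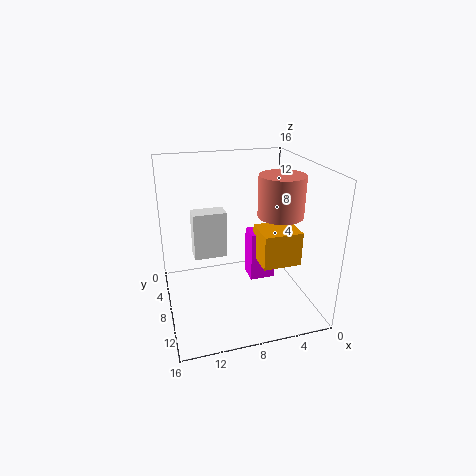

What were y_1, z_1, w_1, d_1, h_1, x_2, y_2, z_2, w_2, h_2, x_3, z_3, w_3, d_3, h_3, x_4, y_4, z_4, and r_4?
y_1 = 4.5; z_1 = 1.5; w_1 = 3; d_1 = 2.5; h_1 = 6; x_2 = 9.5; y_2 = 7; z_2 = 6.5; w_2 = 3.5; h_2 = 5; x_3 = 1; z_3 = 4.5; w_3 = 4.5; d_3 = 4; h_3 = 4; x_4 = 3.5; y_4 = 9; z_4 = 10.5; r_4 = 2.5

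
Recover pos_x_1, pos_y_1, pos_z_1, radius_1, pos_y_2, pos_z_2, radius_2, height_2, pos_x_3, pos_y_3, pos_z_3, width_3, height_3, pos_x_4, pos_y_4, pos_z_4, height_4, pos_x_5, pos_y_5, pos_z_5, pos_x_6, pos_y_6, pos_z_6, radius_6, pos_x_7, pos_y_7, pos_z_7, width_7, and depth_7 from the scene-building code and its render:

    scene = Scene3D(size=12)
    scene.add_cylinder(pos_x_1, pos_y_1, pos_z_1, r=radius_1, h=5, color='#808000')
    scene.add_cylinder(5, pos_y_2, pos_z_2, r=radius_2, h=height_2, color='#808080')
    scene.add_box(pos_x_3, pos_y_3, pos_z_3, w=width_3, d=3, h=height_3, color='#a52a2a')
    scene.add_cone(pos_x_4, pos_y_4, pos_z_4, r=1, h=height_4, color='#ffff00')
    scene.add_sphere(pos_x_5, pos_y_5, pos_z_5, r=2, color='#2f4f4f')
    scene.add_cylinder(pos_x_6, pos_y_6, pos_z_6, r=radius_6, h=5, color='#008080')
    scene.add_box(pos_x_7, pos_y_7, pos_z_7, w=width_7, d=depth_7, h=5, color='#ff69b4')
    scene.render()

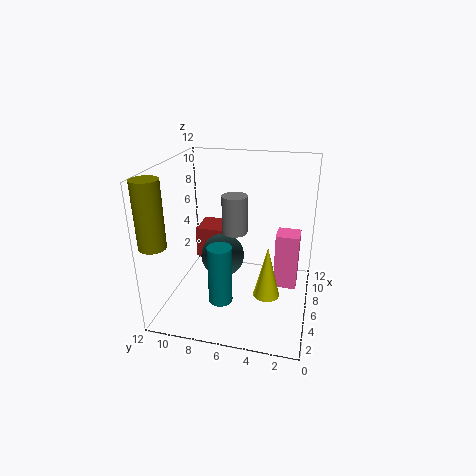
pos_x_1 = 1; pos_y_1 = 11; pos_z_1 = 7; radius_1 = 1; pos_y_2 = 6; pos_z_2 = 7; radius_2 = 1; height_2 = 3; pos_x_3 = 9; pos_y_3 = 8; pos_z_3 = 2; width_3 = 3; height_3 = 3; pos_x_4 = 3; pos_y_4 = 3; pos_z_4 = 3; height_4 = 4; pos_x_5 = 8; pos_y_5 = 8; pos_z_5 = 3; pos_x_6 = 4; pos_y_6 = 7; pos_z_6 = 1; radius_6 = 1; pos_x_7 = 7; pos_y_7 = 1; pos_z_7 = 1; width_7 = 2; depth_7 = 2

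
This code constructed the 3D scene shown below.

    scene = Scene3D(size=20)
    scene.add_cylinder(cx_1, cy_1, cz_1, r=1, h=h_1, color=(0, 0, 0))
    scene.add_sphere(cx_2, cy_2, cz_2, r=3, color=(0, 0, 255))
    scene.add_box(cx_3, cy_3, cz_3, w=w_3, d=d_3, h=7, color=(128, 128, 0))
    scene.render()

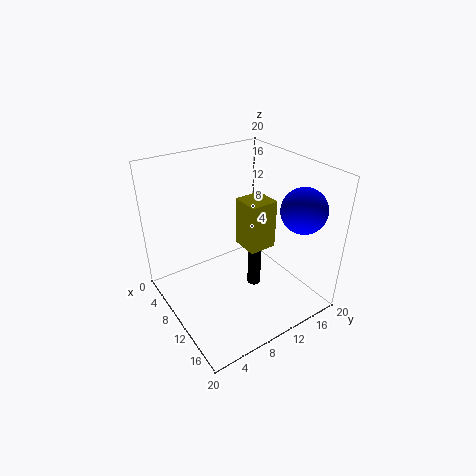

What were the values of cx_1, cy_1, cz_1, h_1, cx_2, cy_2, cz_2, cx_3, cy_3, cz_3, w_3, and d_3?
cx_1 = 10, cy_1 = 13, cz_1 = 1, h_1 = 9, cx_2 = 16, cy_2 = 16, cz_2 = 15, cx_3 = 8, cy_3 = 11, cz_3 = 8, w_3 = 4, d_3 = 4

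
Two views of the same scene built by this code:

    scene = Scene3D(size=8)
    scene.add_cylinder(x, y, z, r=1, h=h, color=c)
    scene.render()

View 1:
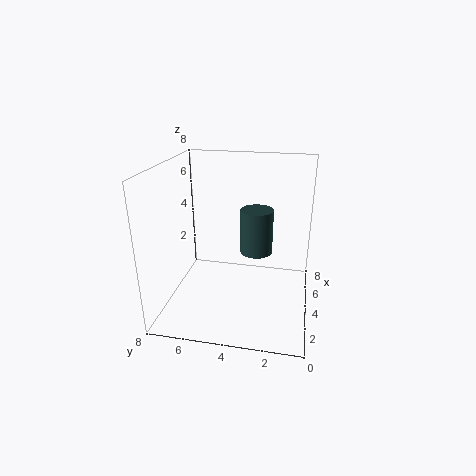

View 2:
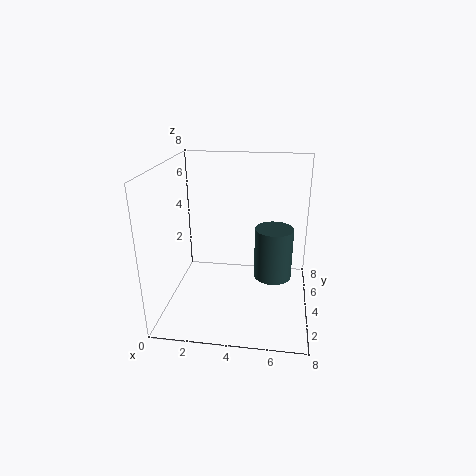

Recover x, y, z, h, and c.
x = 6, y = 3.25, z = 2.25, h = 2.75, c = 'darkslategray'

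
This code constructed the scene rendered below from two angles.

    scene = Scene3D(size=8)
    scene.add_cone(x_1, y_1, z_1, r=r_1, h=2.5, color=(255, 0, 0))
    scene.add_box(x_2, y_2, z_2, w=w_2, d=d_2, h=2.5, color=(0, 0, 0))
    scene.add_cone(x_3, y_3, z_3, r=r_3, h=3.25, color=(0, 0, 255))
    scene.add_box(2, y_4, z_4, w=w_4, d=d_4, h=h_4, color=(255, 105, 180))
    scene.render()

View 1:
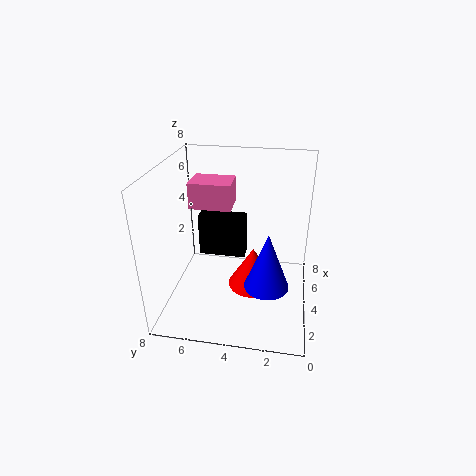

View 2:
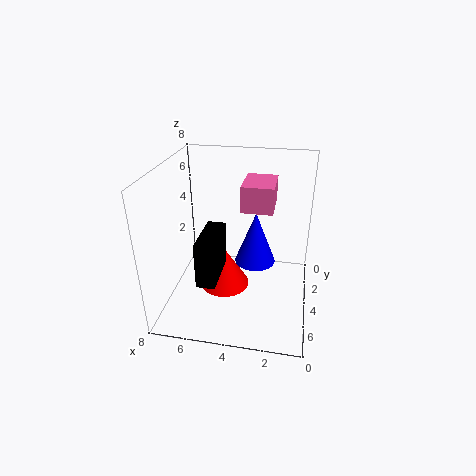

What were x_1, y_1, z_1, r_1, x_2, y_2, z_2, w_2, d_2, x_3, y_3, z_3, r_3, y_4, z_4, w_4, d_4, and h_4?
x_1 = 5; y_1 = 3.25; z_1 = 0.25; r_1 = 1.5; x_2 = 4.75; y_2 = 3.75; z_2 = 2.25; w_2 = 1; d_2 = 2.75; x_3 = 3.25; y_3 = 2.25; z_3 = 1.5; r_3 = 1.25; y_4 = 4; z_4 = 6.5; w_4 = 1.5; d_4 = 2; h_4 = 1.25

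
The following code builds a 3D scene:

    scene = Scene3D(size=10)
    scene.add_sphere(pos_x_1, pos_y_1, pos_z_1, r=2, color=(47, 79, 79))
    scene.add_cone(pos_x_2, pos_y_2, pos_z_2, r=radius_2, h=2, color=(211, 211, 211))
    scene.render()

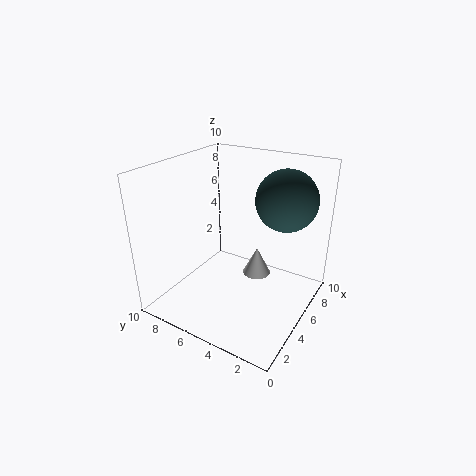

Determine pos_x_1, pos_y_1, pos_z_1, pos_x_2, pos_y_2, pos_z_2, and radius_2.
pos_x_1 = 6
pos_y_1 = 2
pos_z_1 = 8
pos_x_2 = 6
pos_y_2 = 4
pos_z_2 = 2
radius_2 = 1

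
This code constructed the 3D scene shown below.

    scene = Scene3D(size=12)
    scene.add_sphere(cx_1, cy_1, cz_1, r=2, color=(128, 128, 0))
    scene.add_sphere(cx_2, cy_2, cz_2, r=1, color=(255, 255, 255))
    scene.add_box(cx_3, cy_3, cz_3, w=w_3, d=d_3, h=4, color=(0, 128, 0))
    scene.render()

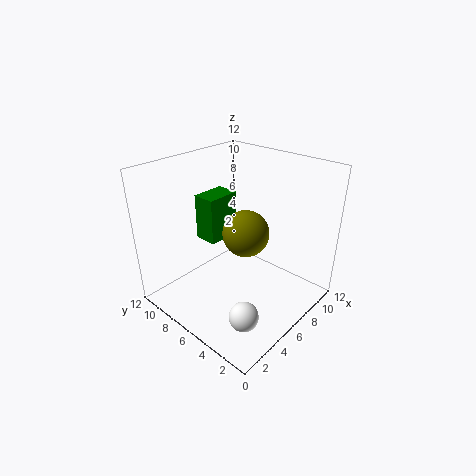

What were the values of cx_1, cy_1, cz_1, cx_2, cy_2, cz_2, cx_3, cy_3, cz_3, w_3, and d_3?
cx_1 = 7
cy_1 = 6
cz_1 = 6
cx_2 = 1
cy_2 = 1
cz_2 = 4
cx_3 = 5
cy_3 = 8
cz_3 = 5
w_3 = 3
d_3 = 2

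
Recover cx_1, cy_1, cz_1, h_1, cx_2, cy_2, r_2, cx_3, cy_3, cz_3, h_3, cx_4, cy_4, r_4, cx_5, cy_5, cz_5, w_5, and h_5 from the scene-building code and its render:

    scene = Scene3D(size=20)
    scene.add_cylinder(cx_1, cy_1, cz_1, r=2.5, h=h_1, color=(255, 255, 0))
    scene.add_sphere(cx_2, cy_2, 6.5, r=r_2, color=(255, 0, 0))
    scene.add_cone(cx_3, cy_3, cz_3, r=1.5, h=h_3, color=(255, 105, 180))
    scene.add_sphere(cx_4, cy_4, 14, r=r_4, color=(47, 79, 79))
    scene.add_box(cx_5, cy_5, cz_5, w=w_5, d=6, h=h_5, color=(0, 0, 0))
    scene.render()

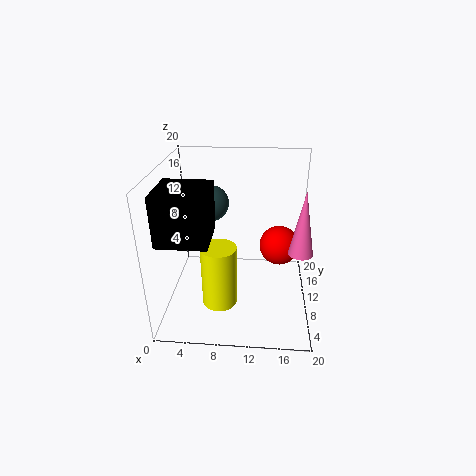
cx_1 = 7.5, cy_1 = 8, cz_1 = 0.5, h_1 = 9, cx_2 = 16, cy_2 = 14.5, r_2 = 3, cx_3 = 18, cy_3 = 5, cz_3 = 11, h_3 = 8, cx_4 = 6, cy_4 = 12.5, r_4 = 2.5, cx_5 = 1.5, cy_5 = 0.5, cz_5 = 13.5, w_5 = 6, h_5 = 6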